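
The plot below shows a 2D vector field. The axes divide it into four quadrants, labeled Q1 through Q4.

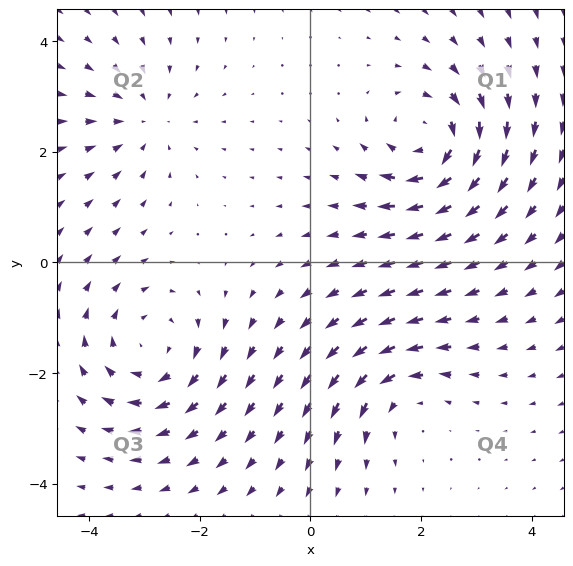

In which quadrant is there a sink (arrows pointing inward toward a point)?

Q2

The sink sits at approximately (-3.0, 2.6), which lies in quadrant Q2. The divergence there is about -3, negative as expected for a sink.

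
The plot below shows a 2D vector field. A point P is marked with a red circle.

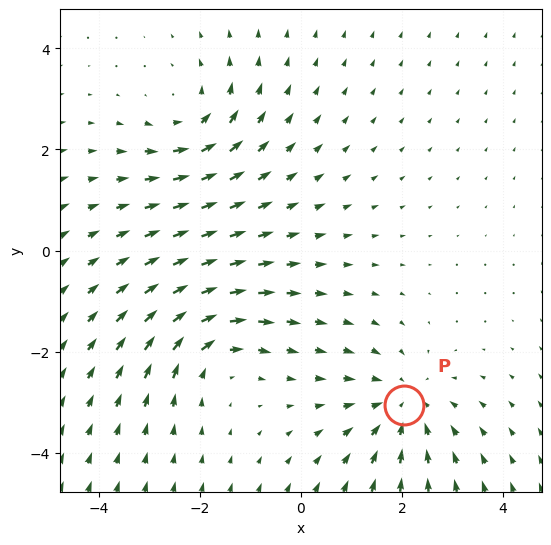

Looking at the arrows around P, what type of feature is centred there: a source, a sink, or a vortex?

sink

At P (2.0, -3.0) the arrows converge inward. Divergence about -3, curl ≈0 — negative divergence with near-zero curl is a sink.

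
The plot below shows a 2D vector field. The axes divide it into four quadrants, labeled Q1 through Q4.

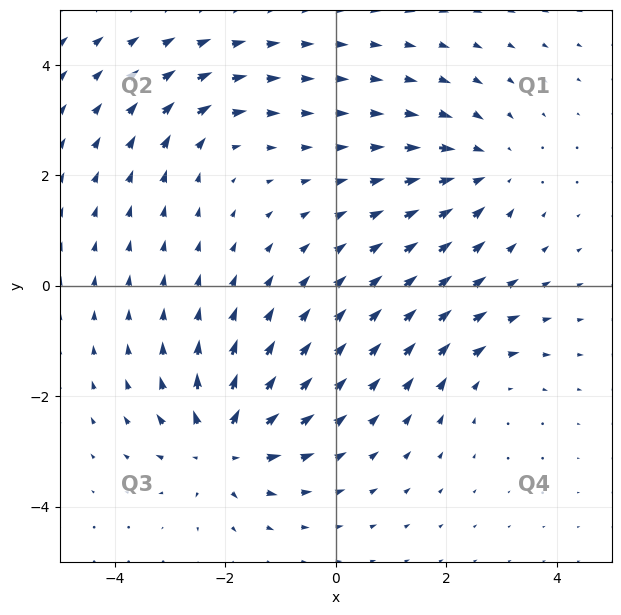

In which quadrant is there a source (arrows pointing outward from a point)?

Q3

The source sits at approximately (-2.0, -2.9), which lies in quadrant Q3. The divergence there is about +6, positive as expected for a source.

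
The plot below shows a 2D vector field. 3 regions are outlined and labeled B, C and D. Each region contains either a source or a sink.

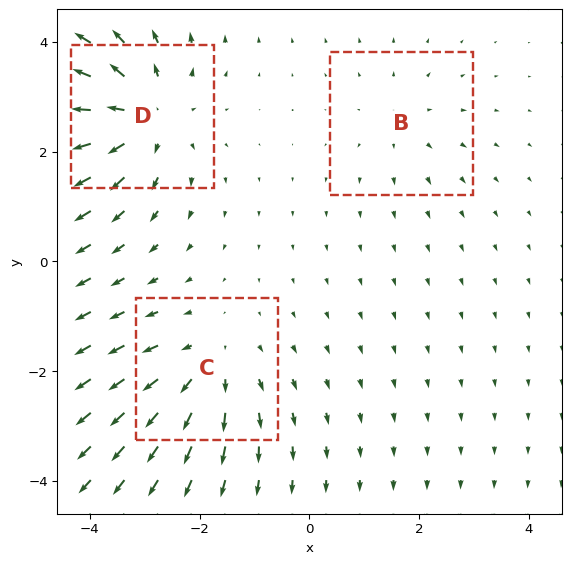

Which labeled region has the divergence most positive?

Divergence at each region's feature centre — B: about +2, C: about +3, D: about +4. Region D is most positive.

D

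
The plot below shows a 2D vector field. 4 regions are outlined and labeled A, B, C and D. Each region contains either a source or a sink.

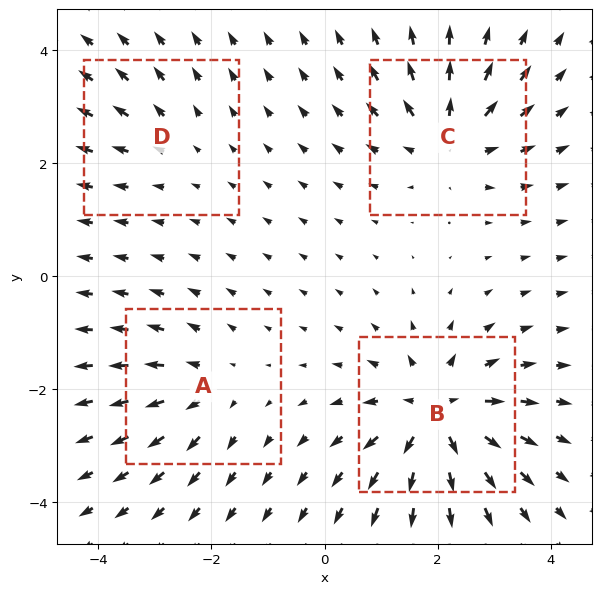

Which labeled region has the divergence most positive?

Divergence at each region's feature centre — A: about +4, B: about +7, C: about +5, D: about +2. Region B is most positive.

B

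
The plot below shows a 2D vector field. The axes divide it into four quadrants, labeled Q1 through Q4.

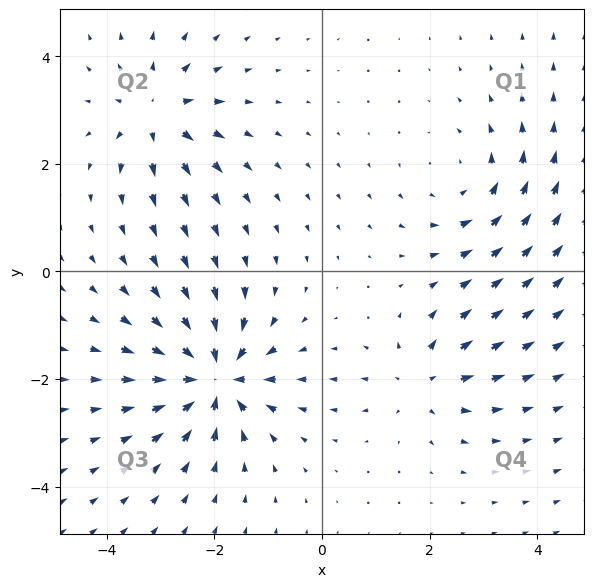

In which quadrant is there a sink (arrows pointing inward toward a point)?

The sink sits at approximately (-2.0, -2.0), which lies in quadrant Q3. The divergence there is about -7, negative as expected for a sink.

Q3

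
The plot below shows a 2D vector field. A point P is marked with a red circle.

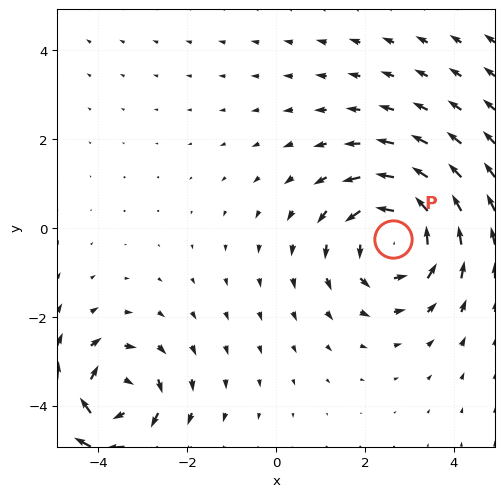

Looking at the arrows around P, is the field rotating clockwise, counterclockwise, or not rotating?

Near P at (2.6, -0.2) the arrows circulate counterclockwise. The curl (z-component) there is about +4; positive curl means counterclockwise rotation.

counterclockwise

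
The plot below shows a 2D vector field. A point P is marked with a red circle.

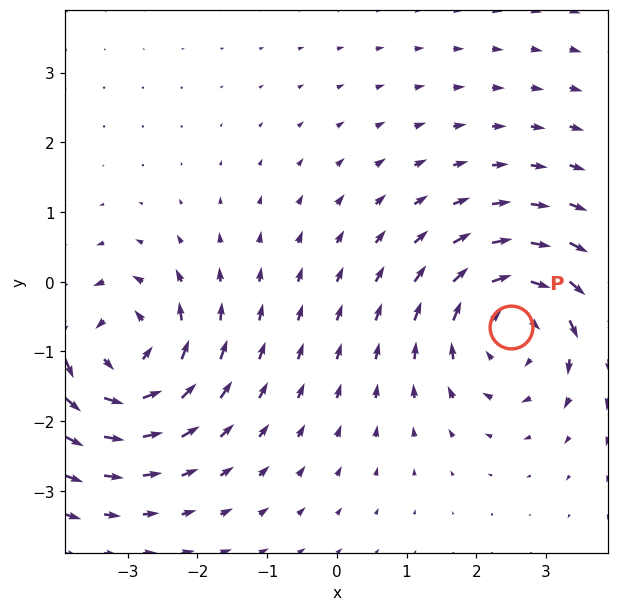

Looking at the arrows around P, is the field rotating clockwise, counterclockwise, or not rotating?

clockwise

Near P at (2.5, -0.7) the arrows circulate clockwise. The curl (z-component) there is about -4; negative curl means clockwise rotation.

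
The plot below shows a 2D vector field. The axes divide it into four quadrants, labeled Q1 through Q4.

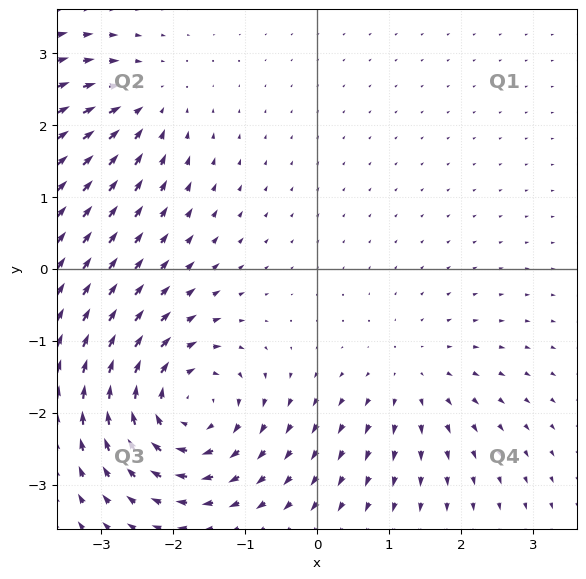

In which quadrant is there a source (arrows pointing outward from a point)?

The source sits at approximately (1.3, -1.5), which lies in quadrant Q4. The divergence there is about +3, positive as expected for a source.

Q4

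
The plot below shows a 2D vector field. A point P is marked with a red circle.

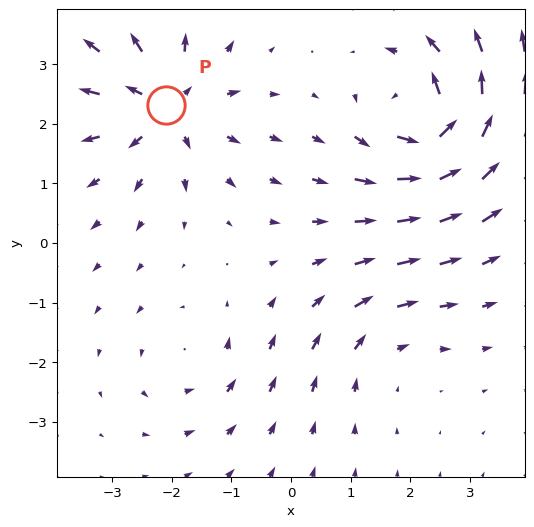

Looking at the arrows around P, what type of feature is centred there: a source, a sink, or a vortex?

At P (-2.1, 2.3) the arrows spread outward. Divergence about +5, curl ≈0 — positive divergence with near-zero curl is a source.

source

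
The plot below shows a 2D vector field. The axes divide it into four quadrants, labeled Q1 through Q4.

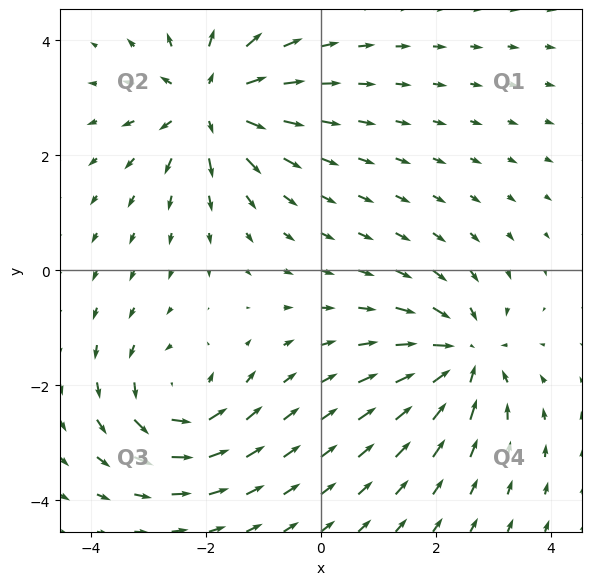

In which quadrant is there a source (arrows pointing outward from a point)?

The source sits at approximately (-1.9, 2.9), which lies in quadrant Q2. The divergence there is about +5, positive as expected for a source.

Q2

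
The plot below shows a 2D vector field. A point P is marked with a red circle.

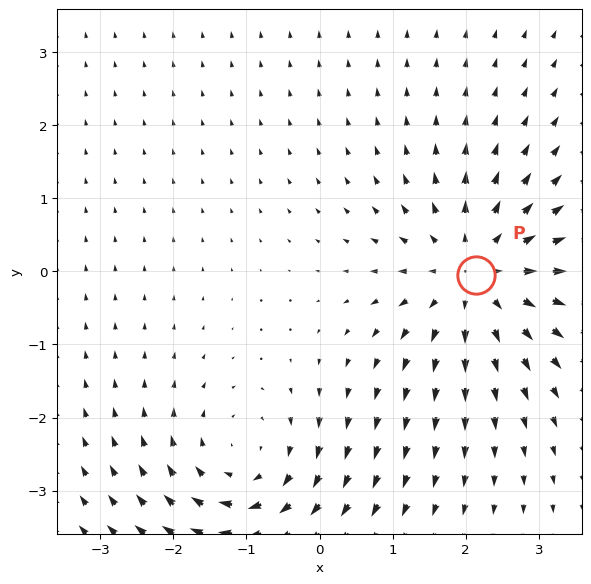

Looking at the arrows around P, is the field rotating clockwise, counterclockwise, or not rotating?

Near P at (2.1, -0.0) the arrows show no circulation. The curl there is ≈0.

not rotating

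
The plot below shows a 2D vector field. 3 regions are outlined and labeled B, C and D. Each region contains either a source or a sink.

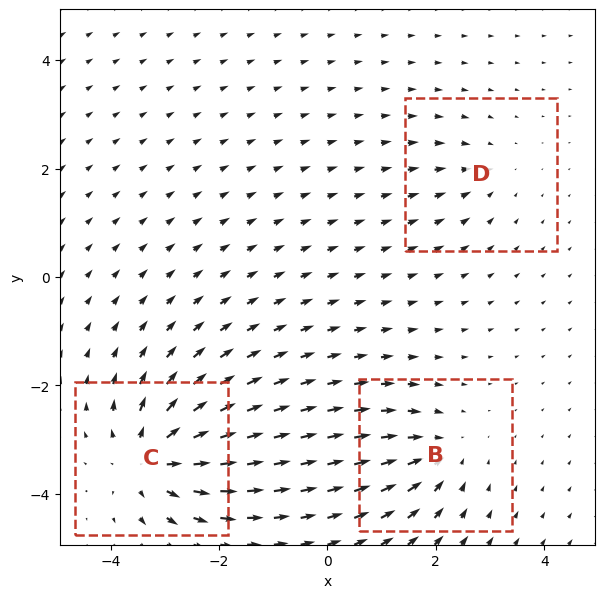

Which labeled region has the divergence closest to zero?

Divergence at each region's feature centre — B: about -4, C: about +6, D: about -2. Region D is closest to zero.

D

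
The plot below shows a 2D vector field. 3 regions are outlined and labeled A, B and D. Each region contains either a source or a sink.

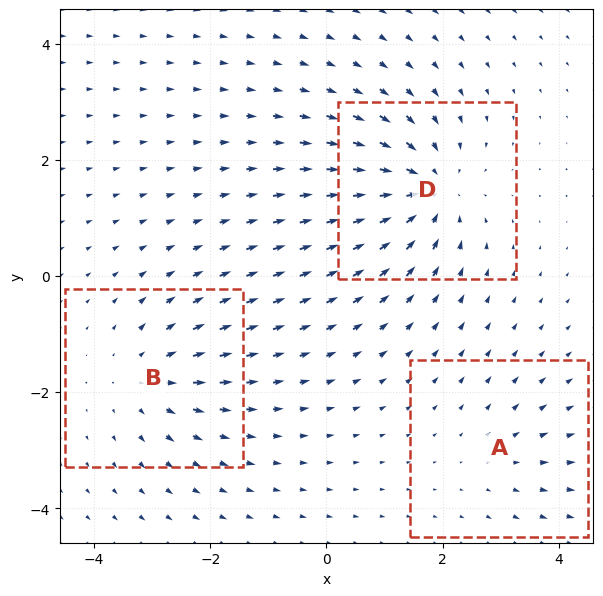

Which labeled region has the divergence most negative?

D

Divergence at each region's feature centre — A: about +2, B: about +3, D: about -5. Region D is most negative.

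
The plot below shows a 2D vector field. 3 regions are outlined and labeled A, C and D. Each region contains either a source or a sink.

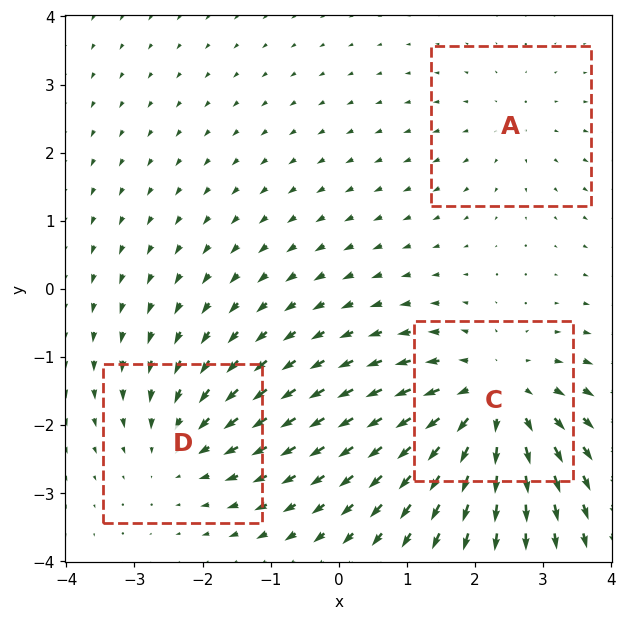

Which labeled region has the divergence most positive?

C

Divergence at each region's feature centre — A: about +2, C: about +4, D: about -3. Region C is most positive.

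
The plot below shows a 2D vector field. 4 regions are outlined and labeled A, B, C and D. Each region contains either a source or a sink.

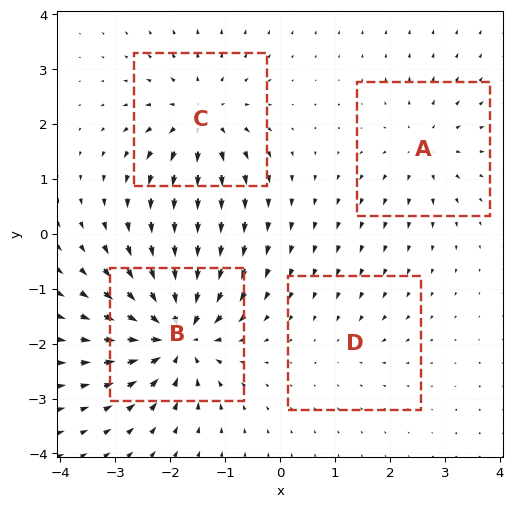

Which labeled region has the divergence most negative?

B

Divergence at each region's feature centre — A: about +4, B: about -9, C: about +6, D: about -2. Region B is most negative.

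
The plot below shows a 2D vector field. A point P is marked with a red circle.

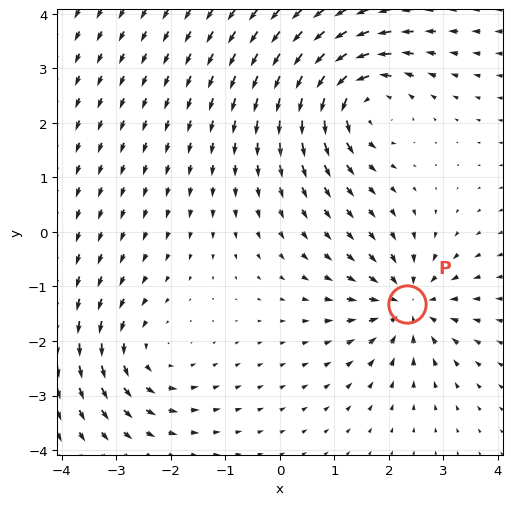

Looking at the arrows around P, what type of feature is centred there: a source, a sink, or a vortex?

sink

At P (2.3, -1.3) the arrows converge inward. Divergence about -4, curl ≈0 — negative divergence with near-zero curl is a sink.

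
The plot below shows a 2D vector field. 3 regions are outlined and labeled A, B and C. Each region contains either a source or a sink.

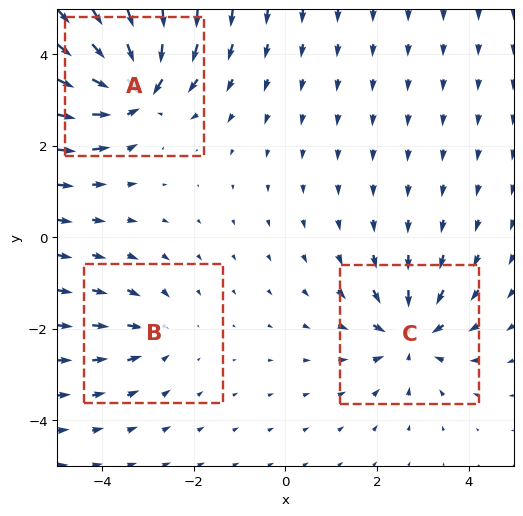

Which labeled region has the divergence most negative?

A

Divergence at each region's feature centre — A: about -6, B: about -2, C: about -4. Region A is most negative.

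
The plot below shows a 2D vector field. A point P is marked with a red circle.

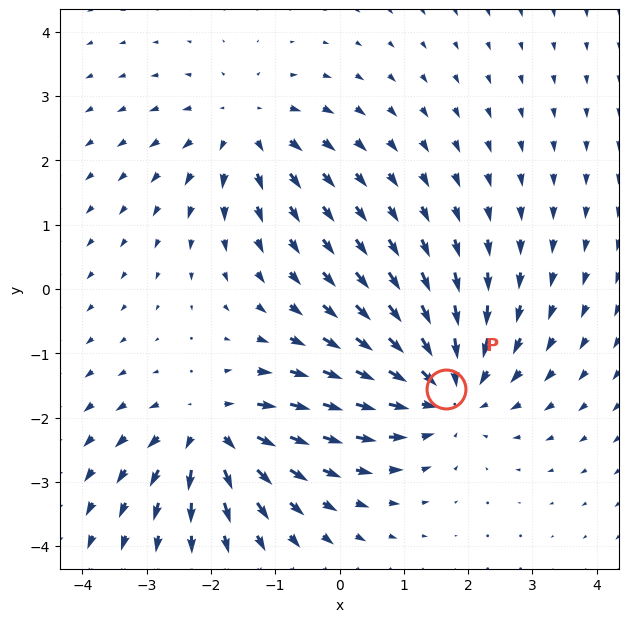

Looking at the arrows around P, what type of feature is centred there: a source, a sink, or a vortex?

At P (1.7, -1.6) the arrows converge inward. Divergence about -4, curl ≈0 — negative divergence with near-zero curl is a sink.

sink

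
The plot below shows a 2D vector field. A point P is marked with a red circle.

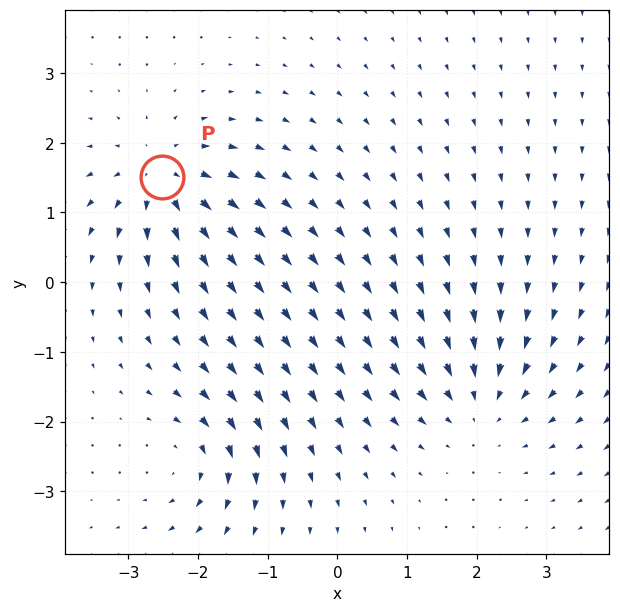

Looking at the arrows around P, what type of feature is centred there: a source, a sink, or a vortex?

At P (-2.5, 1.5) the arrows spread outward. Divergence about +6, curl ≈0 — positive divergence with near-zero curl is a source.

source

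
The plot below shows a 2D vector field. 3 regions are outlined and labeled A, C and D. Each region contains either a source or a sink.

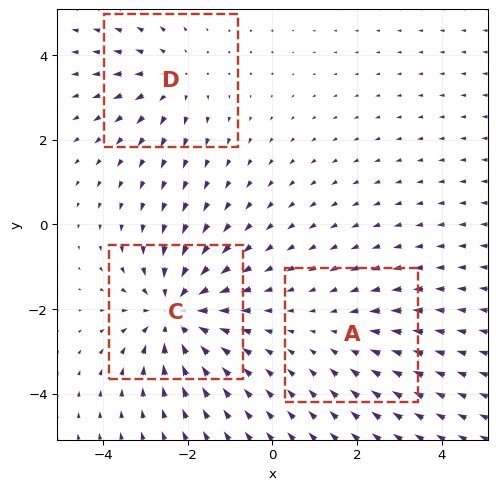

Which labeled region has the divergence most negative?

C

Divergence at each region's feature centre — A: about -2, C: about -4, D: about +3. Region C is most negative.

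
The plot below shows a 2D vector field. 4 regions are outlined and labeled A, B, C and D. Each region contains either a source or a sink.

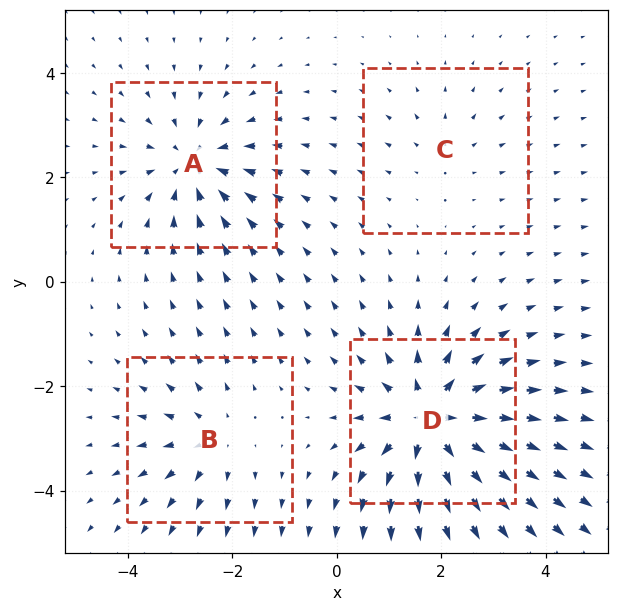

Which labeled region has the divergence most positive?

Divergence at each region's feature centre — A: about -5, B: about +4, C: about +2, D: about +8. Region D is most positive.

D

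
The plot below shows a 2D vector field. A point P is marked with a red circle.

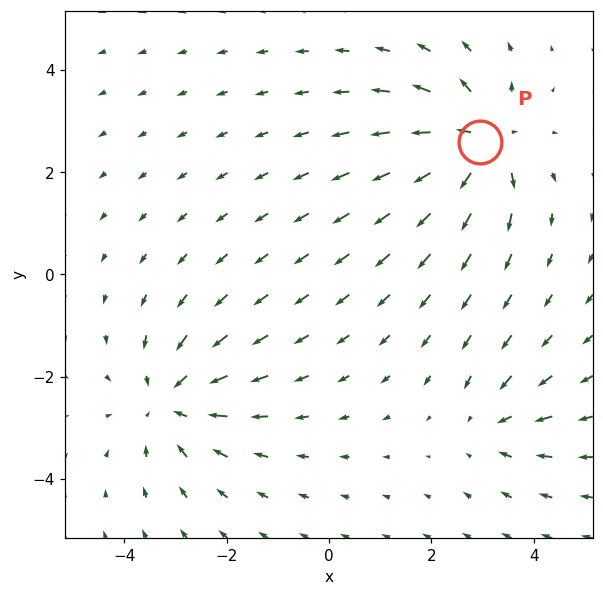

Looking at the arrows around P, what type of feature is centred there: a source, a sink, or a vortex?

source

At P (3.0, 2.6) the arrows spread outward. Divergence about +6, curl ≈0 — positive divergence with near-zero curl is a source.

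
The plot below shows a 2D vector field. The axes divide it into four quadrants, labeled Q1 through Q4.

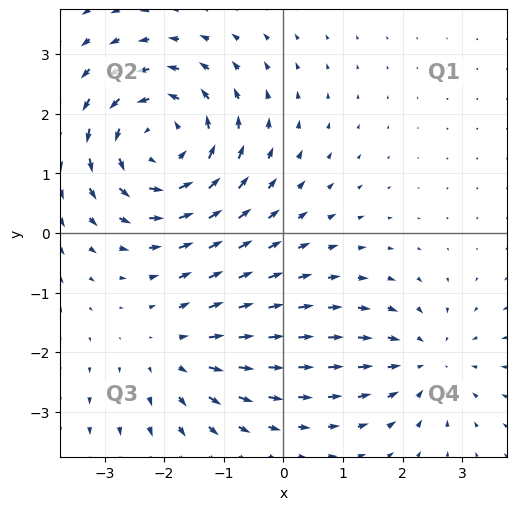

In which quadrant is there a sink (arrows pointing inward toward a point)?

The sink sits at approximately (2.4, -2.2), which lies in quadrant Q4. The divergence there is about -3, negative as expected for a sink.

Q4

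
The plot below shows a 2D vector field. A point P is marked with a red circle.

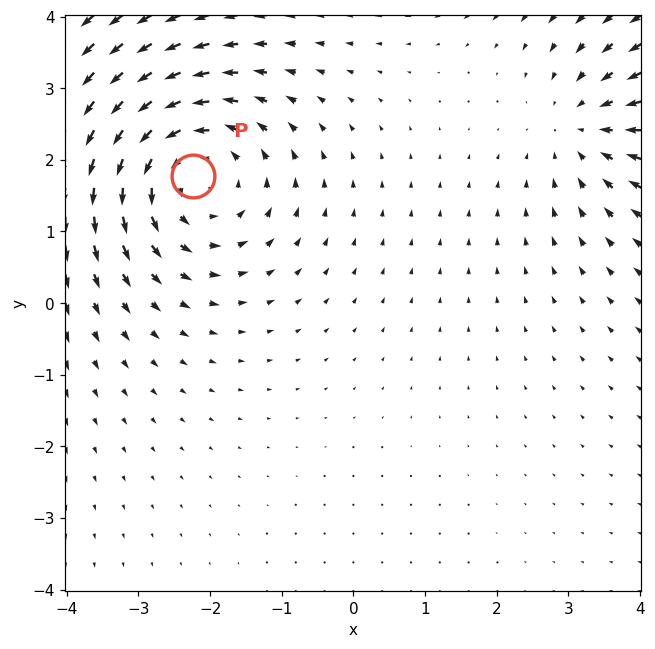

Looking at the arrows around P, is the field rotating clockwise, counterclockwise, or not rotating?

counterclockwise

Near P at (-2.2, 1.8) the arrows circulate counterclockwise. The curl (z-component) there is about +4; positive curl means counterclockwise rotation.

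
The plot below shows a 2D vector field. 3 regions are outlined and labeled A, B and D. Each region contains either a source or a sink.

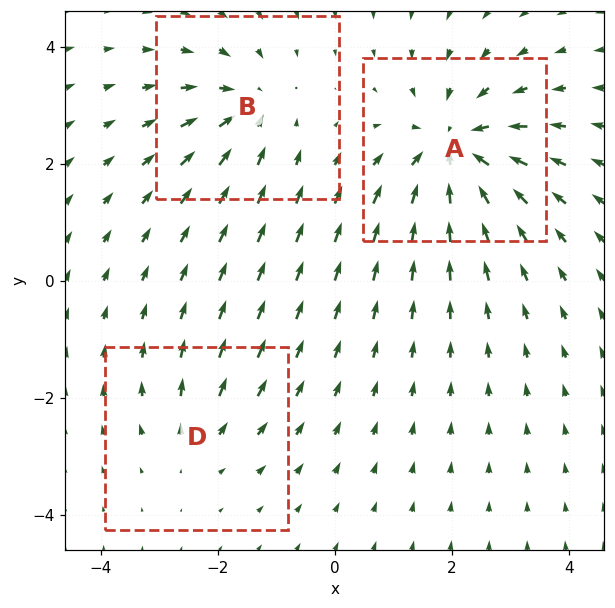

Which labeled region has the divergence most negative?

A

Divergence at each region's feature centre — A: about -5, B: about -3, D: about +2. Region A is most negative.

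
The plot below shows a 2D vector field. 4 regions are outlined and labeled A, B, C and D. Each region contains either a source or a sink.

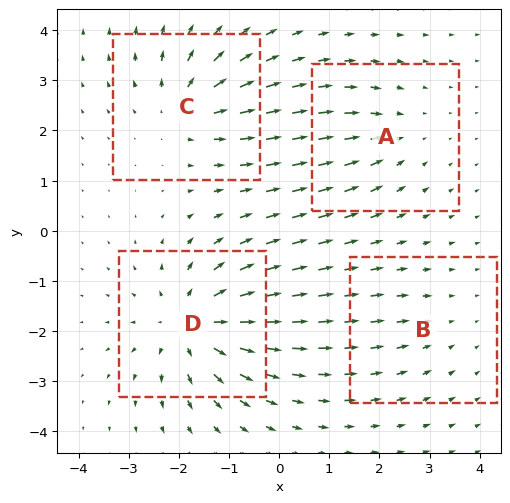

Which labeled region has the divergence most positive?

D

Divergence at each region's feature centre — A: about -3, B: about -2, C: about +5, D: about +6. Region D is most positive.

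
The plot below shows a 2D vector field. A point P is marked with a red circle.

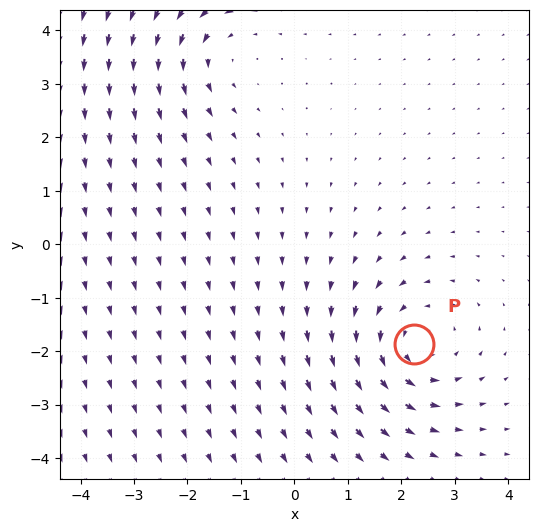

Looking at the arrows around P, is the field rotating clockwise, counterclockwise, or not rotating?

Near P at (2.2, -1.9) the arrows circulate counterclockwise. The curl (z-component) there is about +4; positive curl means counterclockwise rotation.

counterclockwise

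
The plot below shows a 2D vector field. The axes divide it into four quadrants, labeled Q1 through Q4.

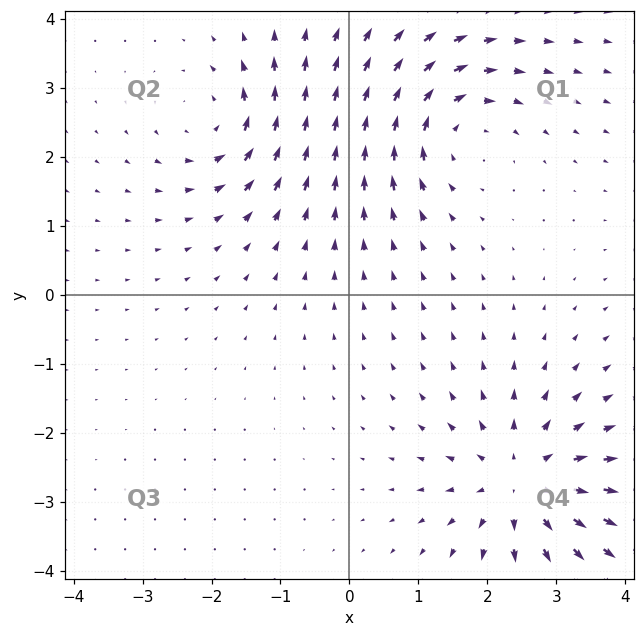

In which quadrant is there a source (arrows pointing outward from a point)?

Q4

The source sits at approximately (2.5, -2.7), which lies in quadrant Q4. The divergence there is about +4, positive as expected for a source.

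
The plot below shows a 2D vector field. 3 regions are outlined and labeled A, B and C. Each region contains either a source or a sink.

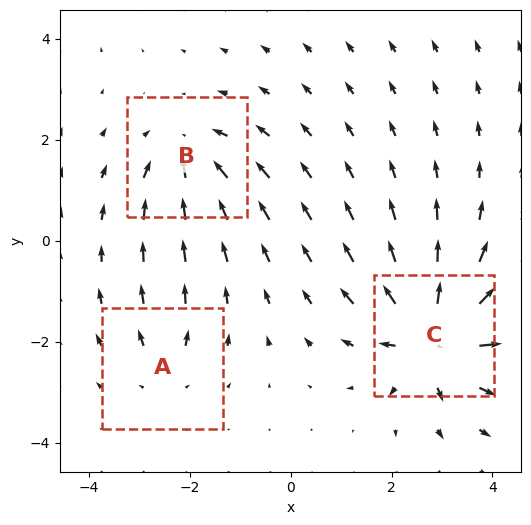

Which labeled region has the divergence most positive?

C

Divergence at each region's feature centre — A: about +3, B: about -4, C: about +6. Region C is most positive.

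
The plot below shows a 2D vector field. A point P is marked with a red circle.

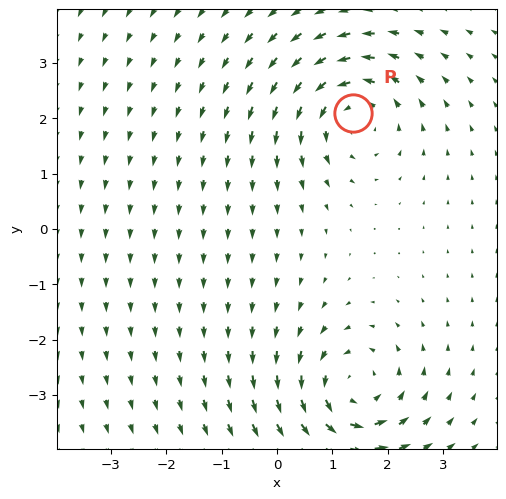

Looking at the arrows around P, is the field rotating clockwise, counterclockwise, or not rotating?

Near P at (1.4, 2.1) the arrows circulate counterclockwise. The curl (z-component) there is about +3; positive curl means counterclockwise rotation.

counterclockwise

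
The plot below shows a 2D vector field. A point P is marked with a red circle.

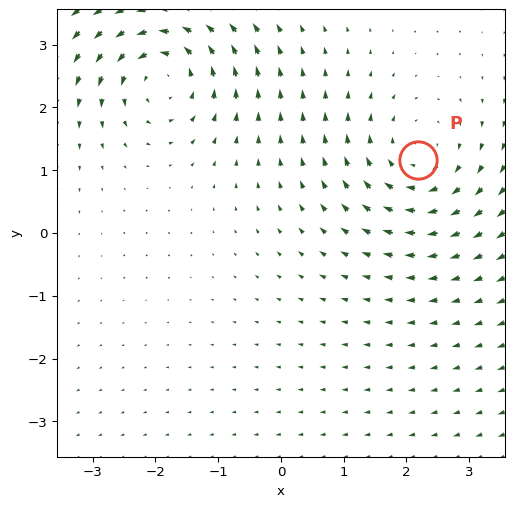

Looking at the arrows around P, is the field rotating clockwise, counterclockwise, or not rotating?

Near P at (2.2, 1.2) the arrows circulate clockwise. The curl (z-component) there is about -3; negative curl means clockwise rotation.

clockwise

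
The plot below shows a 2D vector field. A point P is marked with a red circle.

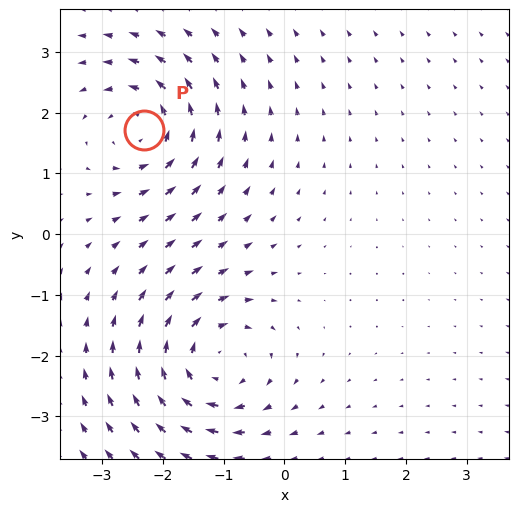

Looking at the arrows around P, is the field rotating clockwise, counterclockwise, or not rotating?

Near P at (-2.3, 1.7) the arrows circulate counterclockwise. The curl (z-component) there is about +4; positive curl means counterclockwise rotation.

counterclockwise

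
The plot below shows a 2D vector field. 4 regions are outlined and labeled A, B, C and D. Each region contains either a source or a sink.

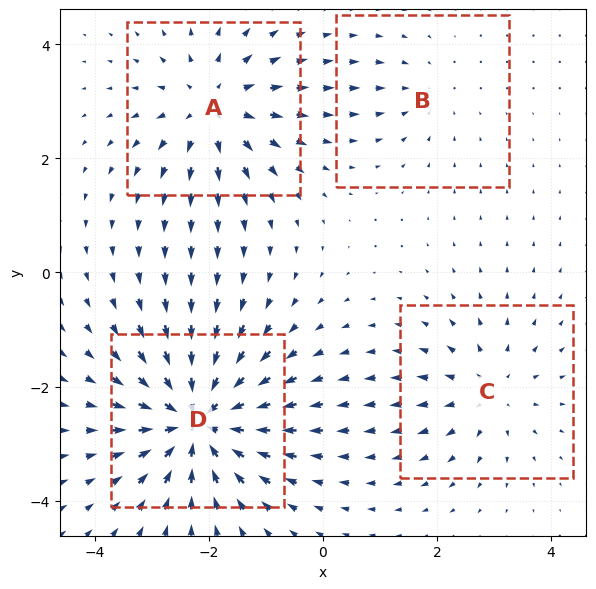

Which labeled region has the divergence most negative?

D

Divergence at each region's feature centre — A: about +5, B: about -2, C: about +4, D: about -7. Region D is most negative.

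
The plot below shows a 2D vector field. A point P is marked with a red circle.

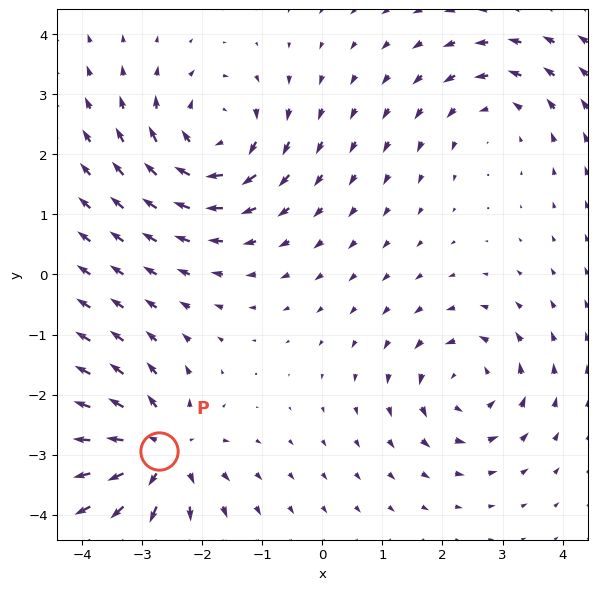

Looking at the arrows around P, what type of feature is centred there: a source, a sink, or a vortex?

At P (-2.7, -2.9) the arrows spread outward. Divergence about +6, curl ≈0 — positive divergence with near-zero curl is a source.

source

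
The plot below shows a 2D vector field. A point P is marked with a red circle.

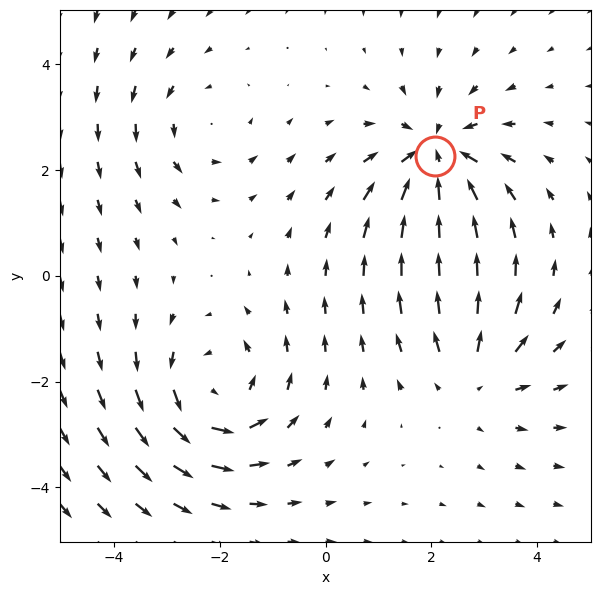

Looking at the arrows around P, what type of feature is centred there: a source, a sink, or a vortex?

At P (2.1, 2.3) the arrows converge inward. Divergence about -5, curl ≈0 — negative divergence with near-zero curl is a sink.

sink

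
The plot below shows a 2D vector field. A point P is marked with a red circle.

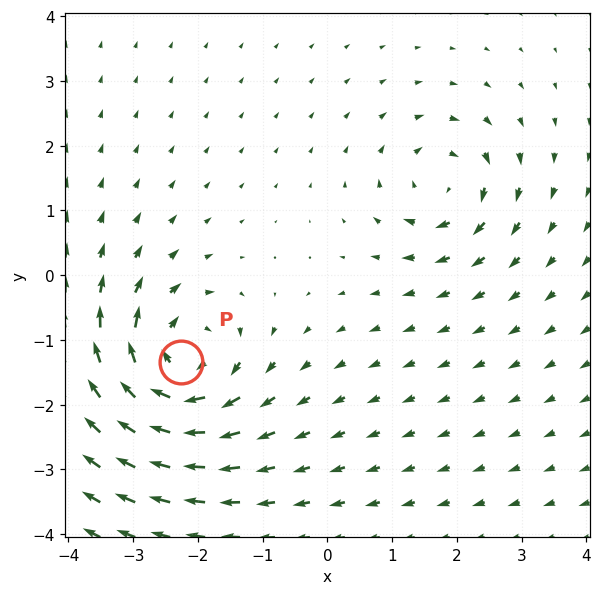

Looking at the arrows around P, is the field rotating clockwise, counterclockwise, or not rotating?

clockwise

Near P at (-2.3, -1.3) the arrows circulate clockwise. The curl (z-component) there is about -6; negative curl means clockwise rotation.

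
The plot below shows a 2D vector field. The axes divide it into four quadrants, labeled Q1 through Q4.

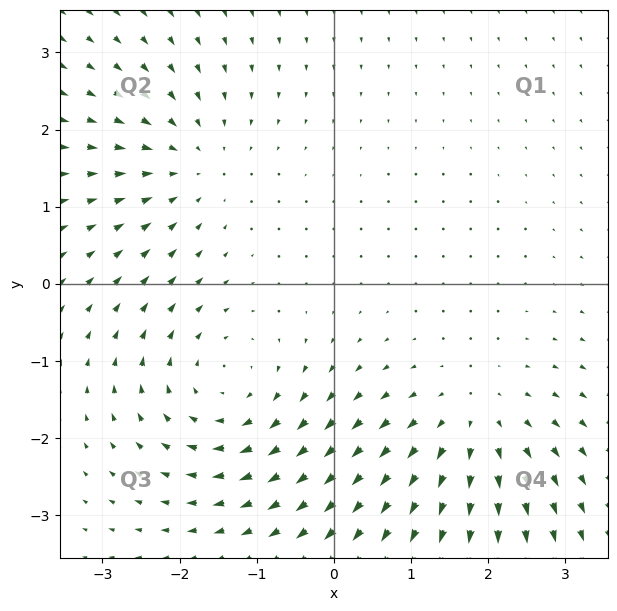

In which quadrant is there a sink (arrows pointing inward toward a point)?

The sink sits at approximately (-1.8, 1.6), which lies in quadrant Q2. The divergence there is about -3, negative as expected for a sink.

Q2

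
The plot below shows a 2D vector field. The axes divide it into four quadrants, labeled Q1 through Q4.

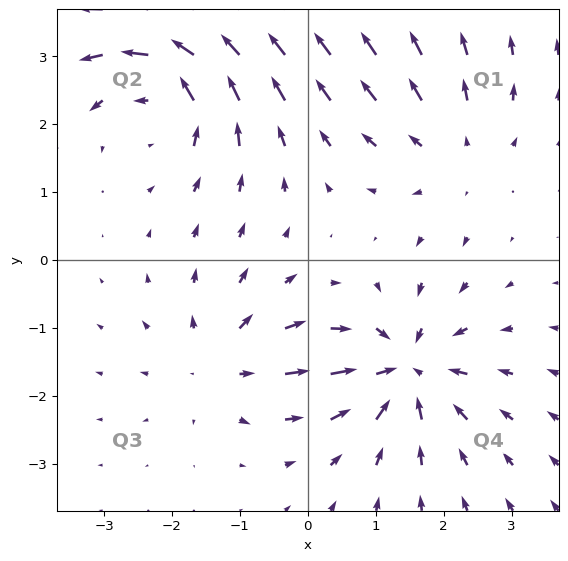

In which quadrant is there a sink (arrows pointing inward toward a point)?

The sink sits at approximately (1.4, -1.6), which lies in quadrant Q4. The divergence there is about -5, negative as expected for a sink.

Q4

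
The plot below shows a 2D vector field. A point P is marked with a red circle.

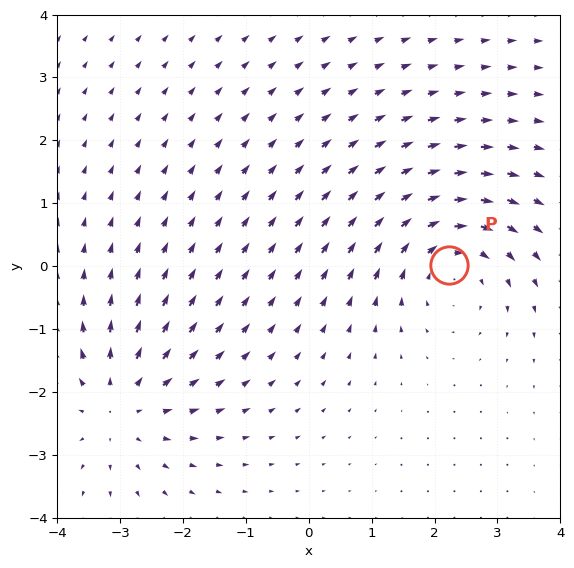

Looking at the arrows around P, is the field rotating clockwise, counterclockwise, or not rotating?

Near P at (2.2, 0.0) the arrows circulate clockwise. The curl (z-component) there is about -4; negative curl means clockwise rotation.

clockwise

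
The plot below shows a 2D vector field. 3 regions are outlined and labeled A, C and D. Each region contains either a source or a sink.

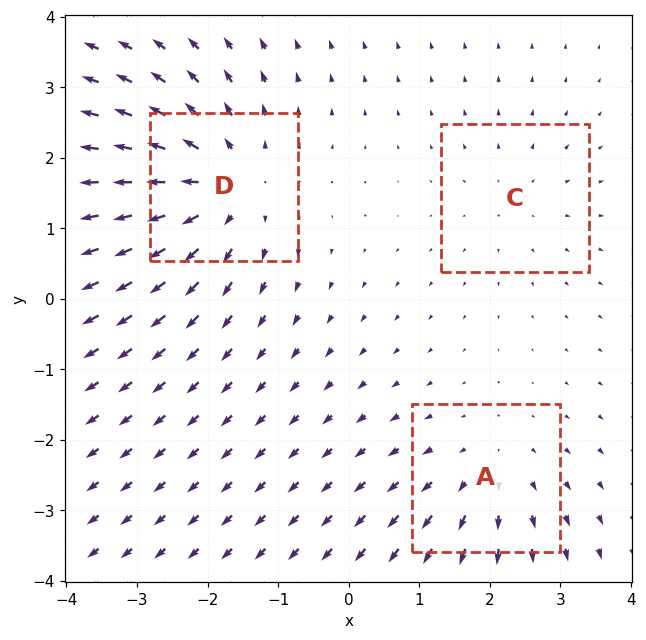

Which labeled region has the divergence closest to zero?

C

Divergence at each region's feature centre — A: about +3, C: about +2, D: about +4. Region C is closest to zero.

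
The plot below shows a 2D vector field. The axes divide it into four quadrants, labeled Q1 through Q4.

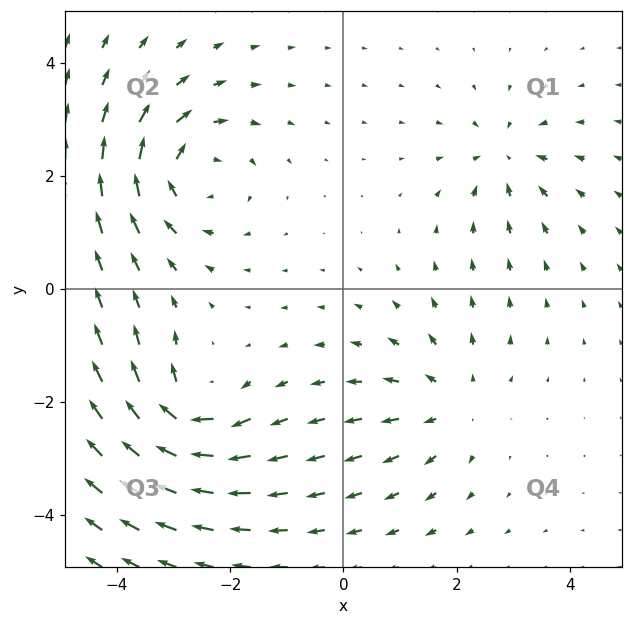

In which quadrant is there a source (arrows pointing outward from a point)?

The source sits at approximately (1.9, -2.0), which lies in quadrant Q4. The divergence there is about +3, positive as expected for a source.

Q4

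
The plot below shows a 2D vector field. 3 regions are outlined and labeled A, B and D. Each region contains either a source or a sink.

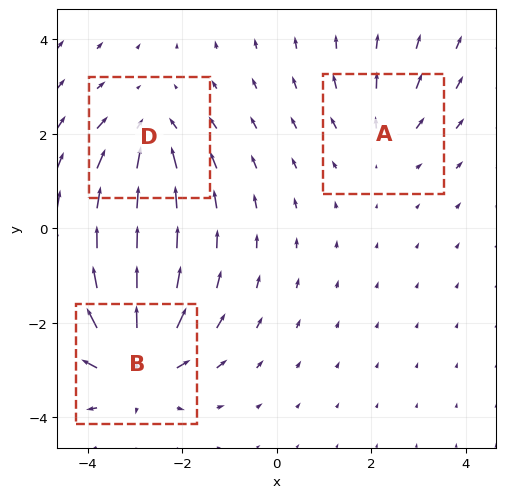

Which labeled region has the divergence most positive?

B

Divergence at each region's feature centre — A: about +2, B: about +5, D: about -3. Region B is most positive.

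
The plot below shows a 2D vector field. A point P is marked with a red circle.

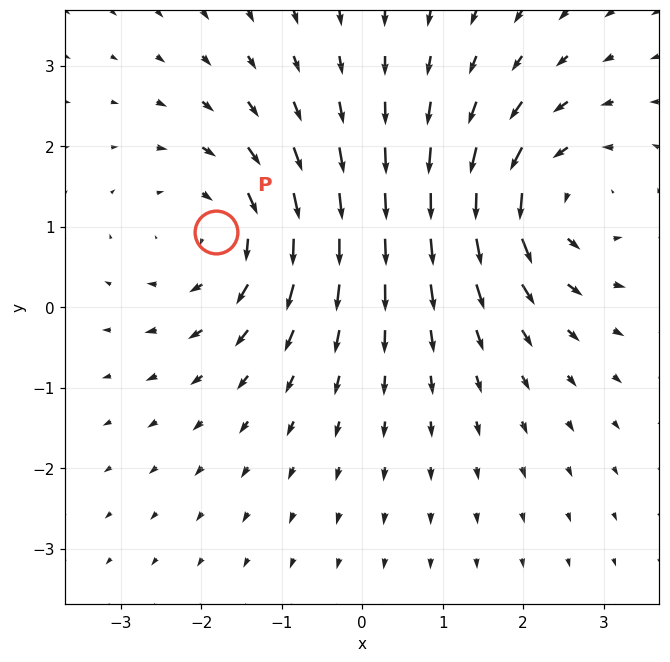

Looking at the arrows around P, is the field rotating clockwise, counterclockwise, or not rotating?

Near P at (-1.8, 0.9) the arrows circulate clockwise. The curl (z-component) there is about -3; negative curl means clockwise rotation.

clockwise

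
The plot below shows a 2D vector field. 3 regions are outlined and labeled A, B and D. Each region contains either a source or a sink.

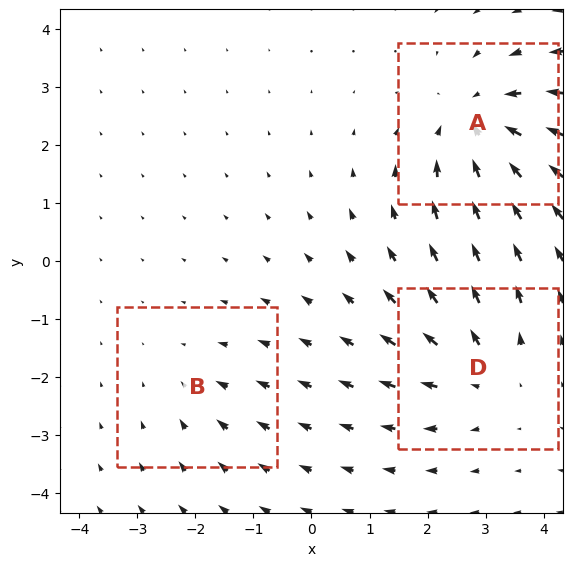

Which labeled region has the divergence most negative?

Divergence at each region's feature centre — A: about -4, B: about -2, D: about +3. Region A is most negative.

A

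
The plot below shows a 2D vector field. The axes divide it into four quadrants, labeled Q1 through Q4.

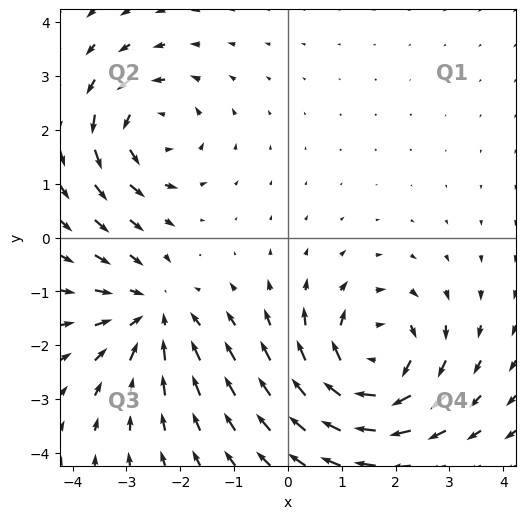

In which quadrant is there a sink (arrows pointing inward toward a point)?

Q3

The sink sits at approximately (-2.5, -1.4), which lies in quadrant Q3. The divergence there is about -3, negative as expected for a sink.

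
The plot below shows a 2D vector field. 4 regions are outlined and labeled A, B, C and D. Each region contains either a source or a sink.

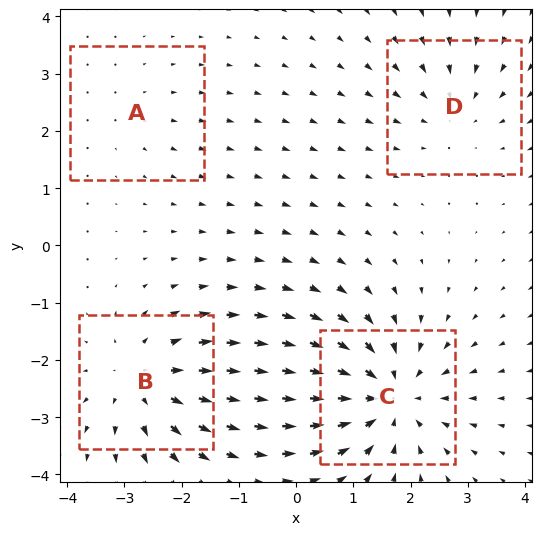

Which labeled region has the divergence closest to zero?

Divergence at each region's feature centre — A: about +2, B: about +5, C: about -6, D: about -3. Region A is closest to zero.

A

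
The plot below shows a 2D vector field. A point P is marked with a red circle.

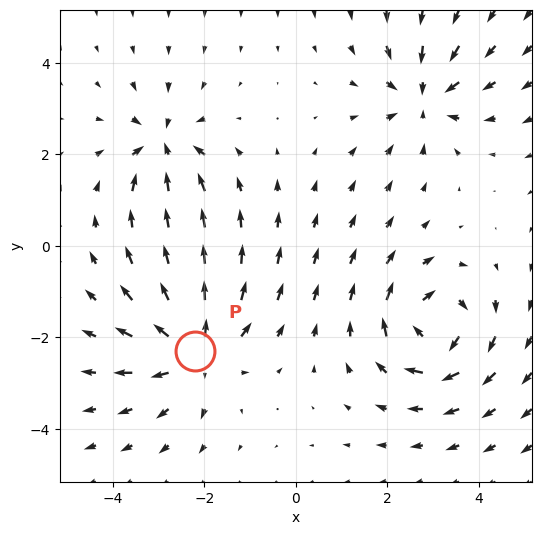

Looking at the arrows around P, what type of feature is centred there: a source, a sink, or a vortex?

At P (-2.2, -2.3) the arrows spread outward. Divergence about +5, curl ≈0 — positive divergence with near-zero curl is a source.

source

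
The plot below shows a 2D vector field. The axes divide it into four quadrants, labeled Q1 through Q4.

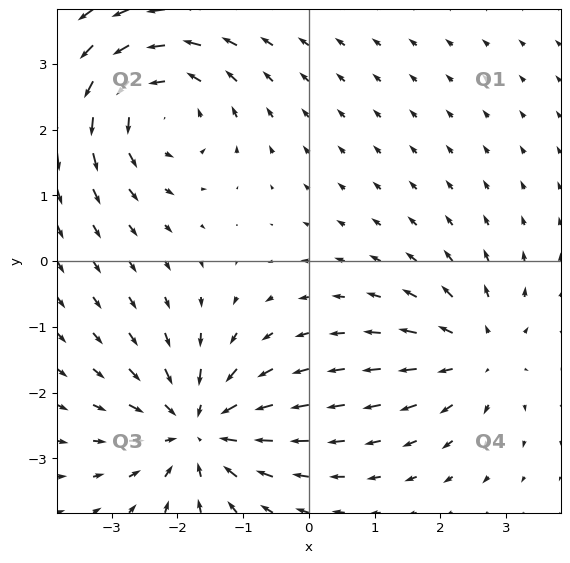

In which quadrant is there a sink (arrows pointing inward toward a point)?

Q3

The sink sits at approximately (-1.7, -2.6), which lies in quadrant Q3. The divergence there is about -4, negative as expected for a sink.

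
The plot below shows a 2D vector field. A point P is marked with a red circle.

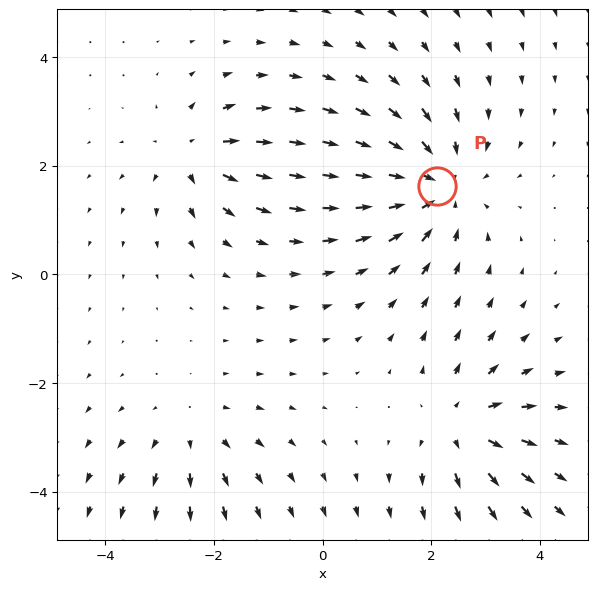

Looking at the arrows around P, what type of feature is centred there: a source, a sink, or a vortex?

sink

At P (2.1, 1.6) the arrows converge inward. Divergence about -4, curl ≈0 — negative divergence with near-zero curl is a sink.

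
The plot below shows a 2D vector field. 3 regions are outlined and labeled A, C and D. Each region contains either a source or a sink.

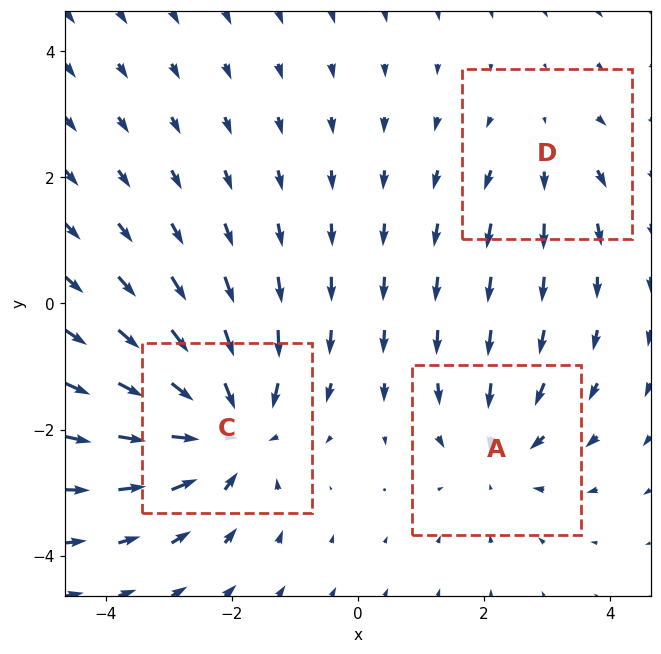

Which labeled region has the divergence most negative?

C

Divergence at each region's feature centre — A: about -3, C: about -5, D: about +2. Region C is most negative.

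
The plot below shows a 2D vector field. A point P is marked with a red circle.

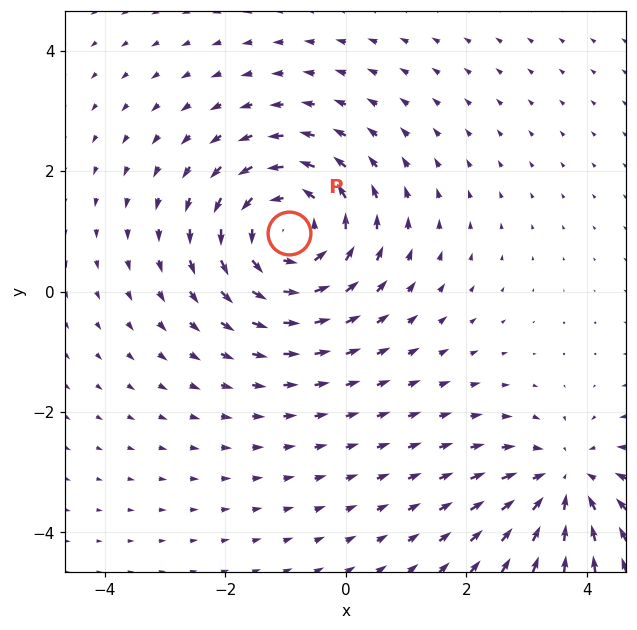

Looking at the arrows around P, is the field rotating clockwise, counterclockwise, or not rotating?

counterclockwise

Near P at (-0.9, 1.0) the arrows circulate counterclockwise. The curl (z-component) there is about +4; positive curl means counterclockwise rotation.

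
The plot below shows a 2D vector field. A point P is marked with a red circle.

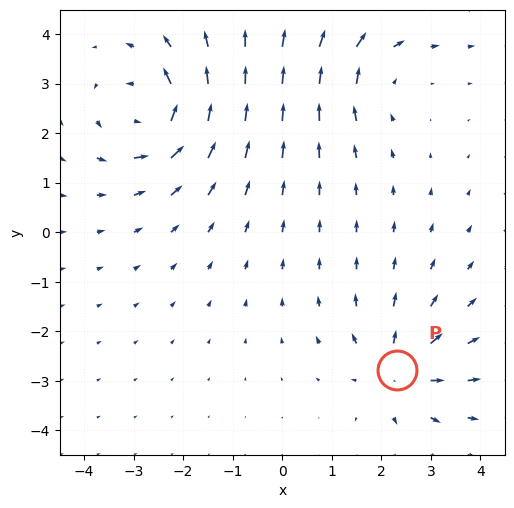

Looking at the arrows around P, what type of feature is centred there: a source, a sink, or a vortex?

At P (2.3, -2.8) the arrows spread outward. Divergence about +4, curl ≈0 — positive divergence with near-zero curl is a source.

source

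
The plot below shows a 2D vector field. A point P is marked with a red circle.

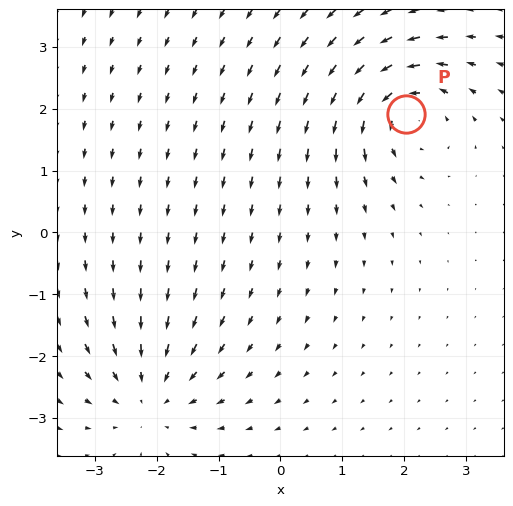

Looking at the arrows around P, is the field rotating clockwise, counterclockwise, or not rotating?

Near P at (2.0, 1.9) the arrows circulate counterclockwise. The curl (z-component) there is about +7; positive curl means counterclockwise rotation.

counterclockwise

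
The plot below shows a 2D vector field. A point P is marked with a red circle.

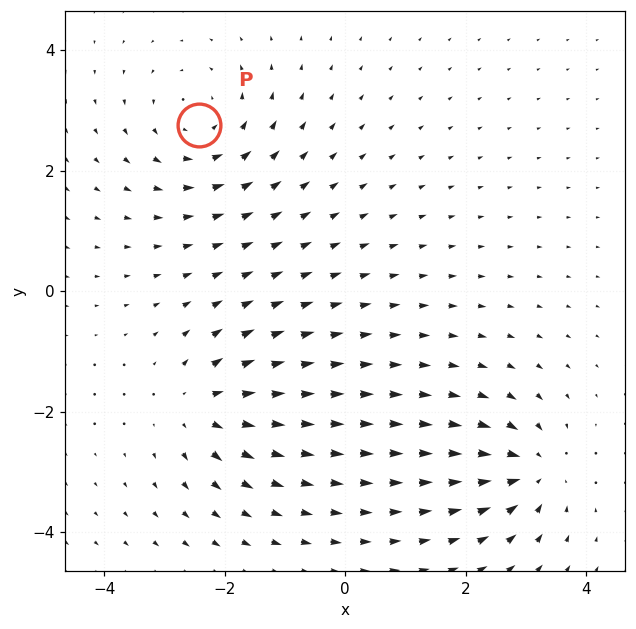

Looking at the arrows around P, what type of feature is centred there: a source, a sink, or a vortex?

vortex

At P (-2.4, 2.8) the arrows circulate counterclockwise. Divergence ≈0, curl about +4 — near-zero divergence with nonzero curl is a vortex.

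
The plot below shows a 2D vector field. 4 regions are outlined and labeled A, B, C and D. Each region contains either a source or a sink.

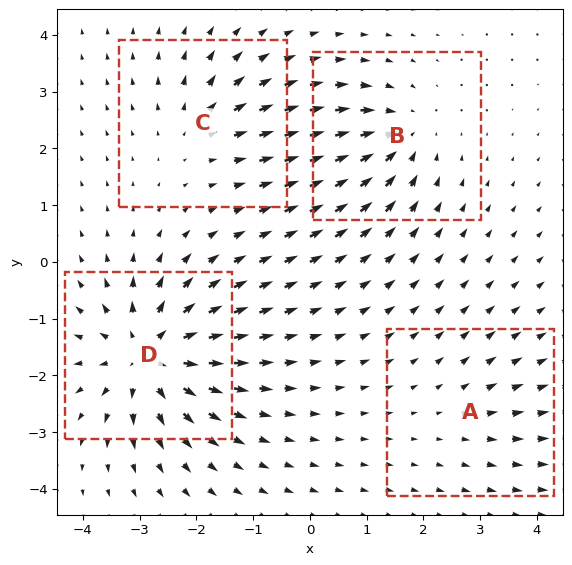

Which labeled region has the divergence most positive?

D

Divergence at each region's feature centre — A: about +2, B: about -5, C: about +4, D: about +8. Region D is most positive.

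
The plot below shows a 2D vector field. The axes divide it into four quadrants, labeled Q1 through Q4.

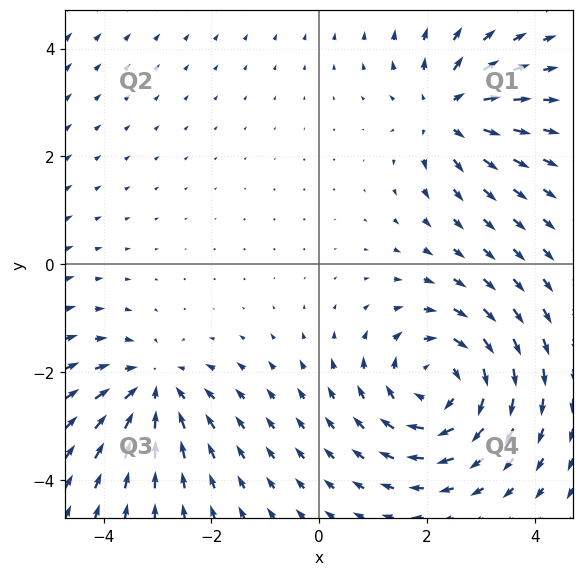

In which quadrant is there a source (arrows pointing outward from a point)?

The source sits at approximately (2.4, 2.8), which lies in quadrant Q1. The divergence there is about +4, positive as expected for a source.

Q1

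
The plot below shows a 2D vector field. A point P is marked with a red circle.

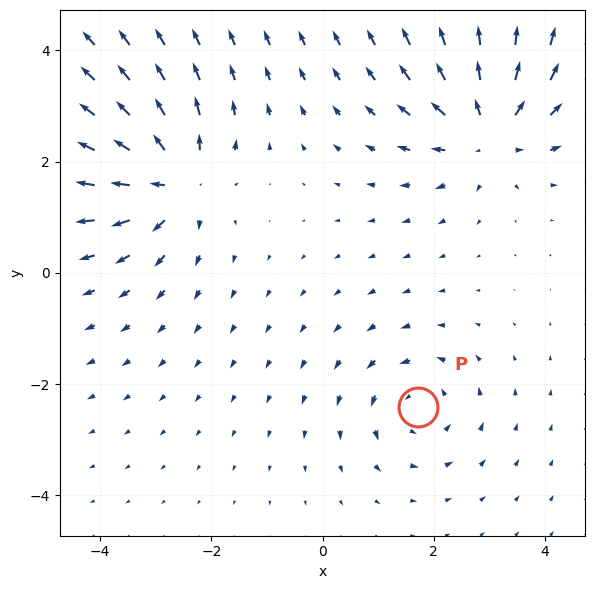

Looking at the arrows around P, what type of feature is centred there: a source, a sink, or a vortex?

At P (1.7, -2.4) the arrows circulate counterclockwise. Divergence ≈0, curl about +4 — near-zero divergence with nonzero curl is a vortex.

vortex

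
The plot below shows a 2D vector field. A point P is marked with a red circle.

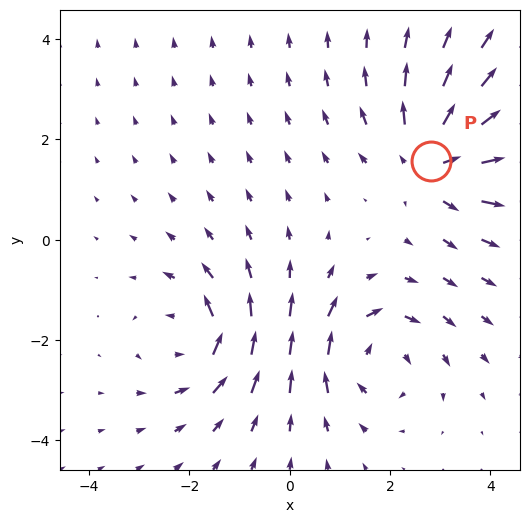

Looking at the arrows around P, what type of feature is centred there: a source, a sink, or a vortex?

At P (2.8, 1.6) the arrows spread outward. Divergence about +4, curl ≈0 — positive divergence with near-zero curl is a source.

source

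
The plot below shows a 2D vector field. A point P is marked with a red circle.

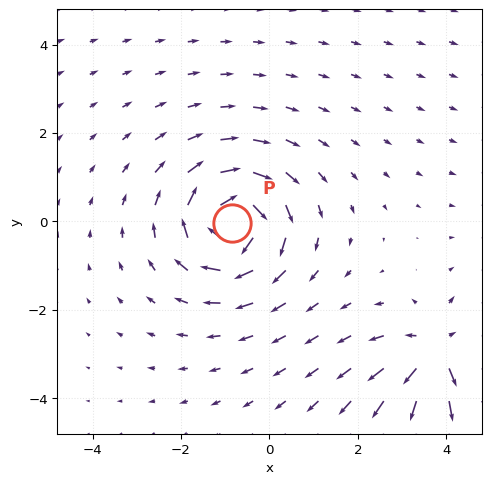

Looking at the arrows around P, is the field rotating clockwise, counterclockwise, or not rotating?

Near P at (-0.8, -0.0) the arrows circulate clockwise. The curl (z-component) there is about -5; negative curl means clockwise rotation.

clockwise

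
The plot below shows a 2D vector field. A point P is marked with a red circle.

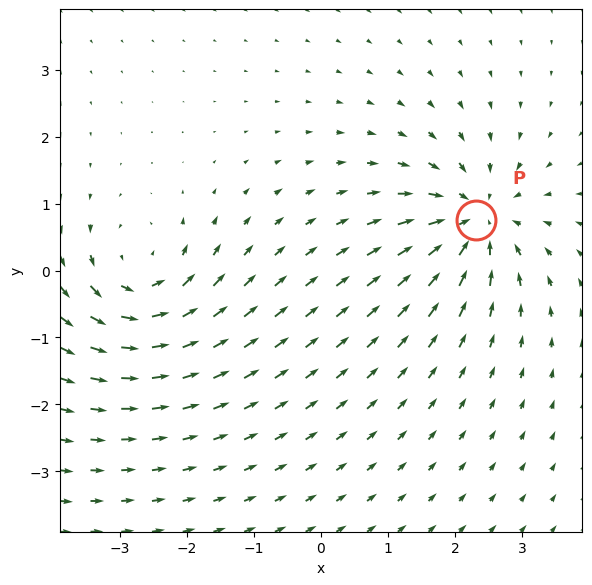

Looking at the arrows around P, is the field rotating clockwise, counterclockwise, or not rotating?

not rotating

Near P at (2.3, 0.8) the arrows show no circulation. The curl there is ≈0.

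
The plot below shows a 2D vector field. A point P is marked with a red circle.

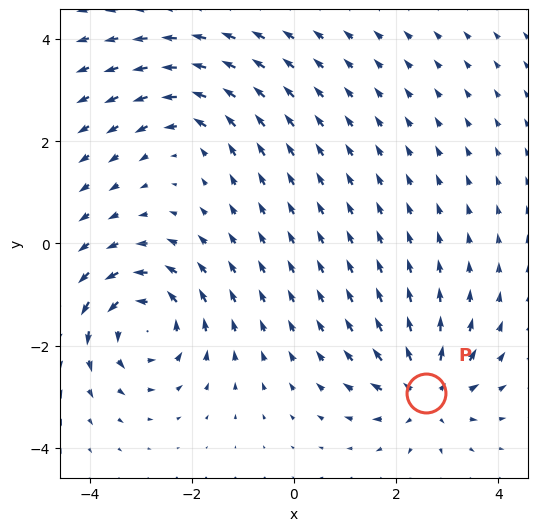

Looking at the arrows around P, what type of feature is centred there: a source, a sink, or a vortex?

At P (2.6, -2.9) the arrows spread outward. Divergence about +5, curl ≈0 — positive divergence with near-zero curl is a source.

source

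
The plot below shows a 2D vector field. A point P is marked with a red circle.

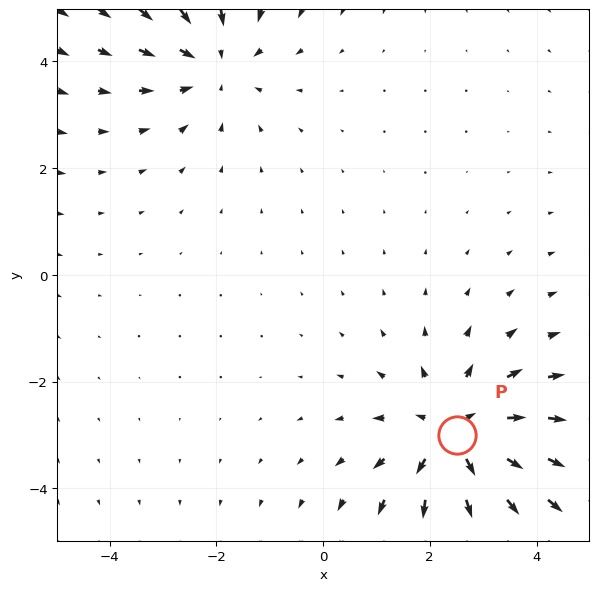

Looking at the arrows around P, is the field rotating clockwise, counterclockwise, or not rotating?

Near P at (2.5, -3.0) the arrows show no circulation. The curl there is ≈0.

not rotating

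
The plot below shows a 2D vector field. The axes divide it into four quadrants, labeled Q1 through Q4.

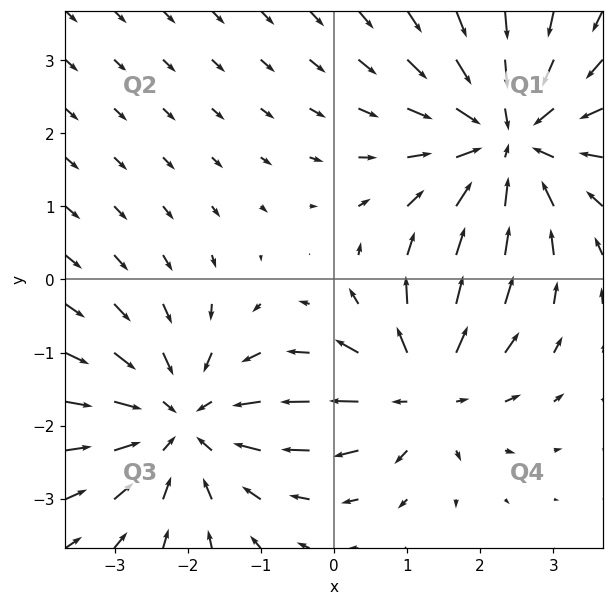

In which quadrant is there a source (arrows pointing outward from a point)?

The source sits at approximately (1.2, -1.5), which lies in quadrant Q4. The divergence there is about +4, positive as expected for a source.

Q4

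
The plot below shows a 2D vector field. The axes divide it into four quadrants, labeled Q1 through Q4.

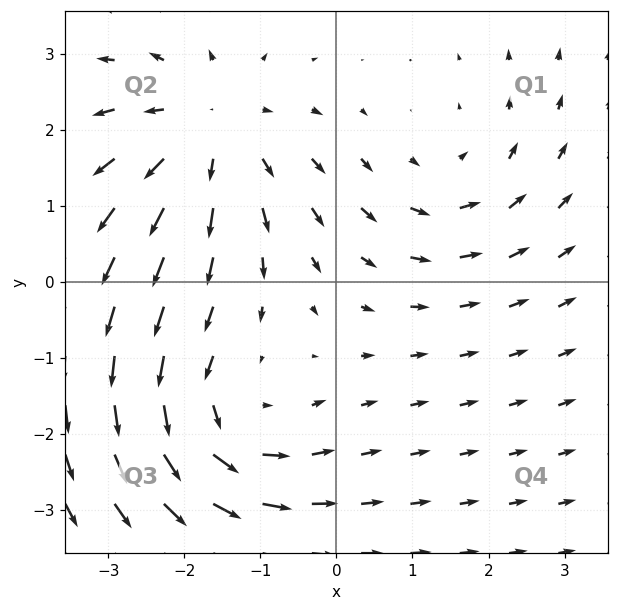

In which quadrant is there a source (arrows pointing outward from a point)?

The source sits at approximately (-1.7, 2.0), which lies in quadrant Q2. The divergence there is about +4, positive as expected for a source.

Q2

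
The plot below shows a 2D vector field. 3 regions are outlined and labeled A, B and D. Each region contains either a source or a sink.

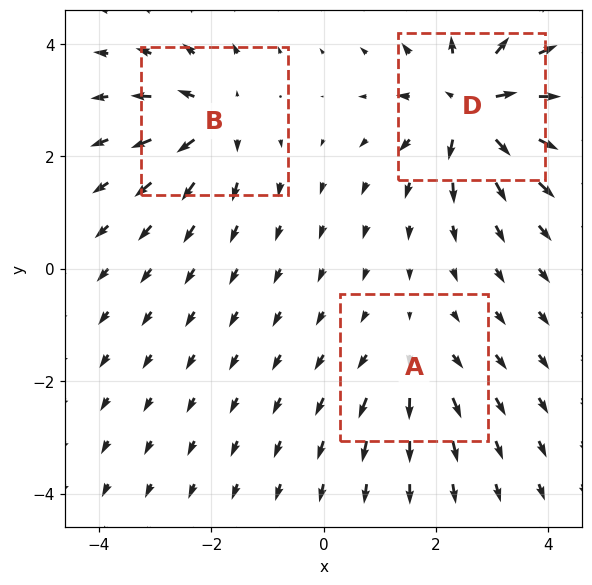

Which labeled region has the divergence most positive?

D

Divergence at each region's feature centre — A: about +3, B: about +4, D: about +6. Region D is most positive.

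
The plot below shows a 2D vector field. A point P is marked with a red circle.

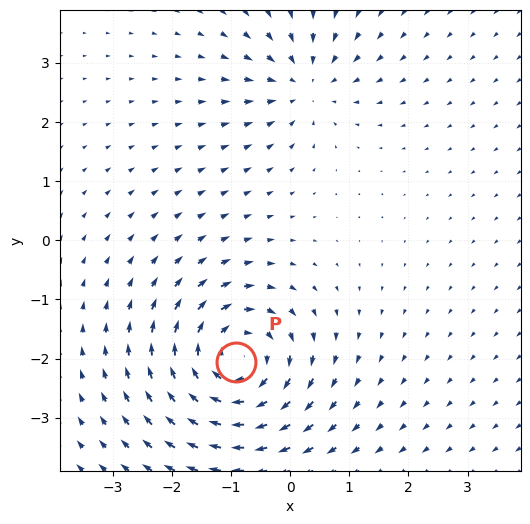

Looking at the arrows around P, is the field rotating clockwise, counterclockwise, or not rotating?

Near P at (-0.9, -2.1) the arrows circulate clockwise. The curl (z-component) there is about -5; negative curl means clockwise rotation.

clockwise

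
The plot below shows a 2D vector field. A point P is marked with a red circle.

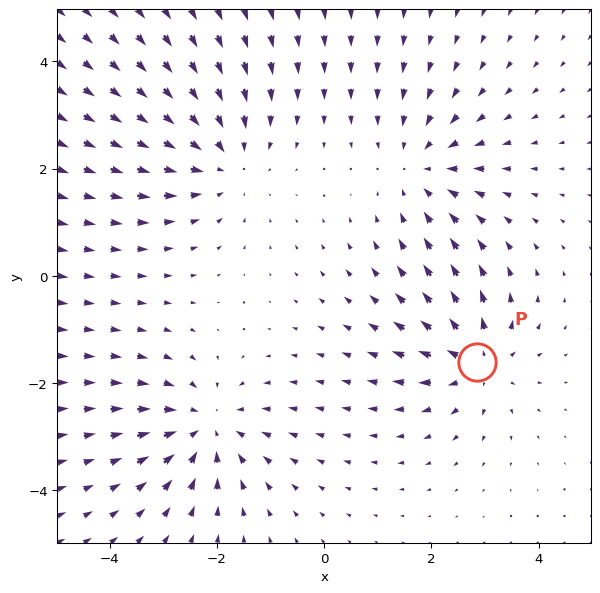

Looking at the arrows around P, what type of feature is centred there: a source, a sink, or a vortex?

source

At P (2.8, -1.6) the arrows spread outward. Divergence about +5, curl ≈0 — positive divergence with near-zero curl is a source.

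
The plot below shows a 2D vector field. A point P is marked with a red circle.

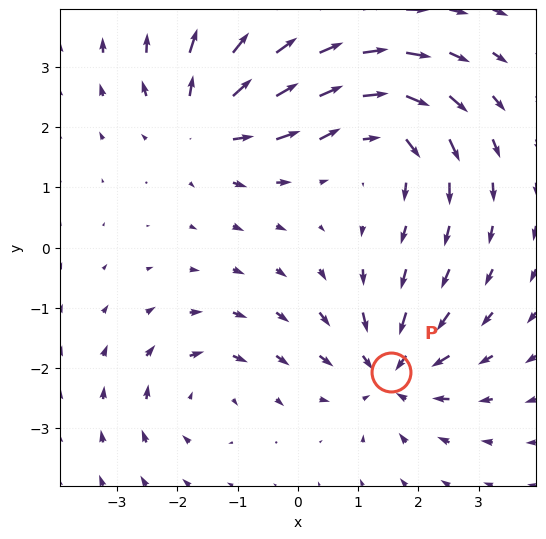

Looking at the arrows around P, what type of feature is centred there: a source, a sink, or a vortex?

At P (1.5, -2.1) the arrows converge inward. Divergence about -5, curl ≈0 — negative divergence with near-zero curl is a sink.

sink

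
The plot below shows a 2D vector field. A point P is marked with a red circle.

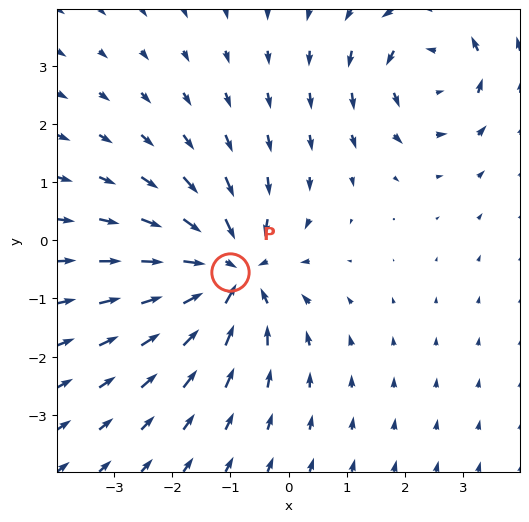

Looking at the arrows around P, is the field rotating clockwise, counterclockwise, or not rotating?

Near P at (-1.0, -0.5) the arrows show no circulation. The curl there is ≈0.

not rotating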